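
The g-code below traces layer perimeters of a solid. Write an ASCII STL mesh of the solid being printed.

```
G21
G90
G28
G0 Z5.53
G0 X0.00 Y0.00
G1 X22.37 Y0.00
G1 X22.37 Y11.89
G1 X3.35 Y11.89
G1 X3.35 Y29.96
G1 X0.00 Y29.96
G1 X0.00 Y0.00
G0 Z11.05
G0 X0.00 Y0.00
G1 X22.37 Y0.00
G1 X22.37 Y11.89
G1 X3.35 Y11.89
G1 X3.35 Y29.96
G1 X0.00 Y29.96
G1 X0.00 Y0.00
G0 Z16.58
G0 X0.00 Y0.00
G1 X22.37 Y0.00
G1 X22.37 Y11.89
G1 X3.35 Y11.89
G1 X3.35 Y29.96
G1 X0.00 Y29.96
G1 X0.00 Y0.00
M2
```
solid part
  facet normal 0.0000 0.0000 -1.0000
    outer loop
      vertex 22.37 11.89 0.00
      vertex 22.37 0.00 0.00
      vertex 0.00 0.00 0.00
    endloop
  endfacet
  facet normal 0.0000 0.0000 -1.0000
    outer loop
      vertex 3.35 11.89 0.00
      vertex 22.37 11.89 0.00
      vertex 0.00 0.00 0.00
    endloop
  endfacet
  facet normal 0.0000 0.0000 -1.0000
    outer loop
      vertex 3.35 29.96 0.00
      vertex 3.35 11.89 0.00
      vertex 0.00 0.00 0.00
    endloop
  endfacet
  facet normal 0.0000 0.0000 -1.0000
    outer loop
      vertex 0.00 29.96 0.00
      vertex 3.35 29.96 0.00
      vertex 0.00 0.00 0.00
    endloop
  endfacet
  facet normal 0.0000 0.0000 1.0000
    outer loop
      vertex 0.00 0.00 16.58
      vertex 22.37 0.00 16.58
      vertex 22.37 11.89 16.58
    endloop
  endfacet
  facet normal 0.0000 0.0000 1.0000
    outer loop
      vertex 0.00 0.00 16.58
      vertex 22.37 11.89 16.58
      vertex 3.35 11.89 16.58
    endloop
  endfacet
  facet normal 0.0000 0.0000 1.0000
    outer loop
      vertex 0.00 0.00 16.58
      vertex 3.35 11.89 16.58
      vertex 3.35 29.96 16.58
    endloop
  endfacet
  facet normal 0.0000 0.0000 1.0000
    outer loop
      vertex 0.00 0.00 16.58
      vertex 3.35 29.96 16.58
      vertex 0.00 29.96 16.58
    endloop
  endfacet
  facet normal 0.0000 -1.0000 0.0000
    outer loop
      vertex 0.00 0.00 0.00
      vertex 22.37 0.00 0.00
      vertex 22.37 0.00 16.58
    endloop
  endfacet
  facet normal 0.0000 -1.0000 0.0000
    outer loop
      vertex 0.00 0.00 0.00
      vertex 22.37 0.00 16.58
      vertex 0.00 0.00 16.58
    endloop
  endfacet
  facet normal 1.0000 0.0000 0.0000
    outer loop
      vertex 22.37 0.00 0.00
      vertex 22.37 11.89 0.00
      vertex 22.37 11.89 16.58
    endloop
  endfacet
  facet normal 1.0000 0.0000 0.0000
    outer loop
      vertex 22.37 0.00 0.00
      vertex 22.37 11.89 16.58
      vertex 22.37 0.00 16.58
    endloop
  endfacet
  facet normal 0.0000 1.0000 0.0000
    outer loop
      vertex 22.37 11.89 0.00
      vertex 3.35 11.89 0.00
      vertex 3.35 11.89 16.58
    endloop
  endfacet
  facet normal 0.0000 1.0000 0.0000
    outer loop
      vertex 22.37 11.89 0.00
      vertex 3.35 11.89 16.58
      vertex 22.37 11.89 16.58
    endloop
  endfacet
  facet normal 1.0000 0.0000 0.0000
    outer loop
      vertex 3.35 11.89 0.00
      vertex 3.35 29.96 0.00
      vertex 3.35 29.96 16.58
    endloop
  endfacet
  facet normal 1.0000 0.0000 0.0000
    outer loop
      vertex 3.35 11.89 0.00
      vertex 3.35 29.96 16.58
      vertex 3.35 11.89 16.58
    endloop
  endfacet
  facet normal 0.0000 1.0000 0.0000
    outer loop
      vertex 3.35 29.96 0.00
      vertex 0.00 29.96 0.00
      vertex 0.00 29.96 16.58
    endloop
  endfacet
  facet normal 0.0000 1.0000 0.0000
    outer loop
      vertex 3.35 29.96 0.00
      vertex 0.00 29.96 16.58
      vertex 3.35 29.96 16.58
    endloop
  endfacet
  facet normal -1.0000 0.0000 0.0000
    outer loop
      vertex 0.00 29.96 0.00
      vertex 0.00 0.00 0.00
      vertex 0.00 0.00 16.58
    endloop
  endfacet
  facet normal -1.0000 0.0000 0.0000
    outer loop
      vertex 0.00 29.96 0.00
      vertex 0.00 0.00 16.58
      vertex 0.00 29.96 16.58
    endloop
  endfacet
endsolid part

The G0 Z moves step by Δz≈5.53 mm. Every layer's G1 loop is the same polygon, so the solid is a straight extrusion of it from z=0 to z≈16.6. Closing with flat bottom and top caps and triangulating gives 20 facets — an L-shaped prism: outer 22.4 × 30 mm, arm thicknesses ≈ 11.9 mm (horizontal) and 3.35 mm (vertical), extruded 16.6 mm in z.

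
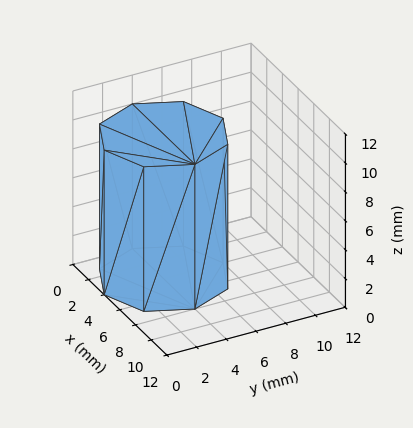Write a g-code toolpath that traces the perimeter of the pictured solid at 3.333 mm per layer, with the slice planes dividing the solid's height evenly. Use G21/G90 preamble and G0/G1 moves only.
Reading the render: the shape is a regular 8-sided prism (a cylinder approximated with 8 flat sides), circumscribed radius ≈ 4 mm, height ≈ 10 mm (dimensions read to the nearest mm from the axis ticks). For the g-code, the solid's height is divided into equal slices at the stated Δz and each level perimeter traced with G1 moves after a G0 lift.

; perimeter-only toolpath
G21 ; units = mm
G90 ; absolute positioning
G28 ; home
; layer 1
G0 Z3.333
G0 X8.000 Y4.000
G1 X6.828 Y6.828
G1 X4.000 Y8.000
G1 X1.172 Y6.828
G1 X0.000 Y4.000
G1 X1.172 Y1.172
G1 X4.000 Y0.000
G1 X6.828 Y1.172
G1 X8.000 Y4.000
; layer 2
G0 Z6.667
G0 X8.000 Y4.000
G1 X6.828 Y6.828
G1 X4.000 Y8.000
G1 X1.172 Y6.828
G1 X0.000 Y4.000
G1 X1.172 Y1.172
G1 X4.000 Y0.000
G1 X6.828 Y1.172
G1 X8.000 Y4.000
; layer 3
G0 Z10.000
G0 X8.000 Y4.000
G1 X6.828 Y6.828
G1 X4.000 Y8.000
G1 X1.172 Y6.828
G1 X0.000 Y4.000
G1 X1.172 Y1.172
G1 X4.000 Y0.000
G1 X6.828 Y1.172
G1 X8.000 Y4.000
M2 ; end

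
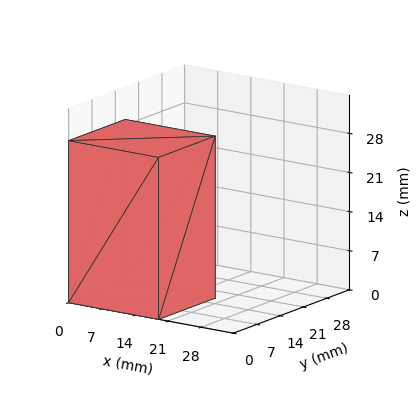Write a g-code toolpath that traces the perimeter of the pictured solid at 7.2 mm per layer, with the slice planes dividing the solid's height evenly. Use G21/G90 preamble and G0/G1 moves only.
Reading the render: the shape is a rectangular box, roughly 19 × 17 mm footprint and 29 mm tall (dimensions read to the nearest mm from the axis ticks). For the g-code, the solid's height is divided into equal slices at the stated Δz and each level perimeter traced with G1 moves after a G0 lift.

; perimeter-only toolpath
G21 ; units = mm
G90 ; absolute positioning
G28 ; home
; layer 1
G0 Z7.2
G0 X0.0 Y0.0
G1 X19.0 Y0.0
G1 X19.0 Y17.0
G1 X0.0 Y17.0
G1 X0.0 Y0.0
; layer 2
G0 Z14.5
G0 X0.0 Y0.0
G1 X19.0 Y0.0
G1 X19.0 Y17.0
G1 X0.0 Y17.0
G1 X0.0 Y0.0
; layer 3
G0 Z21.8
G0 X0.0 Y0.0
G1 X19.0 Y0.0
G1 X19.0 Y17.0
G1 X0.0 Y17.0
G1 X0.0 Y0.0
; layer 4
G0 Z29.0
G0 X0.0 Y0.0
G1 X19.0 Y0.0
G1 X19.0 Y17.0
G1 X0.0 Y17.0
G1 X0.0 Y0.0
M2 ; end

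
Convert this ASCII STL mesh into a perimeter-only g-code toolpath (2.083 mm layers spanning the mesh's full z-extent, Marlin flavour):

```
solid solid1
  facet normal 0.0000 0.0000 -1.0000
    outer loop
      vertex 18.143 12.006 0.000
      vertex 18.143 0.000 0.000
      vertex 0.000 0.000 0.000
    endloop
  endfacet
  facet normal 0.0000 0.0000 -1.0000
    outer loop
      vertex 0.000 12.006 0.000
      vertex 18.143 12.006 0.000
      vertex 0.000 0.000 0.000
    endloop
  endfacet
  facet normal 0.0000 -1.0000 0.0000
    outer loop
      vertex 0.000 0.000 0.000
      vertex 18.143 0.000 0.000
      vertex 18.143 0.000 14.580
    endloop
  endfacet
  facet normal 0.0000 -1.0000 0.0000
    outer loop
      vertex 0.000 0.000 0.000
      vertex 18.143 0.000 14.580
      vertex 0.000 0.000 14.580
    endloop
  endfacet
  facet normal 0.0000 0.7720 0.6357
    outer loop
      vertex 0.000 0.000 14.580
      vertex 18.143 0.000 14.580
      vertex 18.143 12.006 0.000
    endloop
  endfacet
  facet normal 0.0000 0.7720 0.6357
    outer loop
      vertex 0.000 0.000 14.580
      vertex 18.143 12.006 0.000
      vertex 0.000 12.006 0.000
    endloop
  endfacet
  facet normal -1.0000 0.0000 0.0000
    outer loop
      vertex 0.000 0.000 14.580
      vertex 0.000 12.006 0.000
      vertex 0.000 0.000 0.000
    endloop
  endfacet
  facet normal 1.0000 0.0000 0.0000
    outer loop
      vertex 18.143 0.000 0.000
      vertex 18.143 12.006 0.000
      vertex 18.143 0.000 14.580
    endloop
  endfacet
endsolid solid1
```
; perimeter-only toolpath
G21 ; units = mm
G90 ; absolute positioning
G28 ; home
; layer 1
G0 Z2.083
G0 X0.000 Y0.000
G1 X18.143 Y0.000
G1 X18.143 Y10.291
G1 X0.000 Y10.291
G1 X0.000 Y0.000
; layer 2
G0 Z4.166
G0 X0.000 Y0.000
G1 X18.143 Y0.000
G1 X18.143 Y8.576
G1 X0.000 Y8.576
G1 X0.000 Y0.000
; layer 3
G0 Z6.249
G0 X0.000 Y0.000
G1 X18.143 Y0.000
G1 X18.143 Y6.861
G1 X0.000 Y6.861
G1 X0.000 Y0.000
; layer 4
G0 Z8.331
G0 X0.000 Y0.000
G1 X18.143 Y0.000
G1 X18.143 Y5.145
G1 X0.000 Y5.145
G1 X0.000 Y0.000
; layer 5
G0 Z10.414
G0 X0.000 Y0.000
G1 X18.143 Y0.000
G1 X18.143 Y3.430
G1 X0.000 Y3.430
G1 X0.000 Y0.000
; layer 6
G0 Z12.497
G0 X0.000 Y0.000
G1 X18.143 Y0.000
G1 X18.143 Y1.715
G1 X0.000 Y1.715
G1 X0.000 Y0.000
M2 ; end

The solid is a wedge (ramp): 18.1 × 12 mm base, rising to 14.6 mm along the y=0 edge and sloping linearly to z=0 at y=12. Slicing at Δz = 2.083 mm — 7 equal slices spanning the solid's height, so layer i sits at z = i·h/7 — gives 6 non-empty perimeters. Each is a 4-segment closed polygon; G0 lifts to the layer z and rapids to the start vertex, then G1 traces the edges. The cross-section shrinks linearly with z (the slice at the apex is degenerate and omitted).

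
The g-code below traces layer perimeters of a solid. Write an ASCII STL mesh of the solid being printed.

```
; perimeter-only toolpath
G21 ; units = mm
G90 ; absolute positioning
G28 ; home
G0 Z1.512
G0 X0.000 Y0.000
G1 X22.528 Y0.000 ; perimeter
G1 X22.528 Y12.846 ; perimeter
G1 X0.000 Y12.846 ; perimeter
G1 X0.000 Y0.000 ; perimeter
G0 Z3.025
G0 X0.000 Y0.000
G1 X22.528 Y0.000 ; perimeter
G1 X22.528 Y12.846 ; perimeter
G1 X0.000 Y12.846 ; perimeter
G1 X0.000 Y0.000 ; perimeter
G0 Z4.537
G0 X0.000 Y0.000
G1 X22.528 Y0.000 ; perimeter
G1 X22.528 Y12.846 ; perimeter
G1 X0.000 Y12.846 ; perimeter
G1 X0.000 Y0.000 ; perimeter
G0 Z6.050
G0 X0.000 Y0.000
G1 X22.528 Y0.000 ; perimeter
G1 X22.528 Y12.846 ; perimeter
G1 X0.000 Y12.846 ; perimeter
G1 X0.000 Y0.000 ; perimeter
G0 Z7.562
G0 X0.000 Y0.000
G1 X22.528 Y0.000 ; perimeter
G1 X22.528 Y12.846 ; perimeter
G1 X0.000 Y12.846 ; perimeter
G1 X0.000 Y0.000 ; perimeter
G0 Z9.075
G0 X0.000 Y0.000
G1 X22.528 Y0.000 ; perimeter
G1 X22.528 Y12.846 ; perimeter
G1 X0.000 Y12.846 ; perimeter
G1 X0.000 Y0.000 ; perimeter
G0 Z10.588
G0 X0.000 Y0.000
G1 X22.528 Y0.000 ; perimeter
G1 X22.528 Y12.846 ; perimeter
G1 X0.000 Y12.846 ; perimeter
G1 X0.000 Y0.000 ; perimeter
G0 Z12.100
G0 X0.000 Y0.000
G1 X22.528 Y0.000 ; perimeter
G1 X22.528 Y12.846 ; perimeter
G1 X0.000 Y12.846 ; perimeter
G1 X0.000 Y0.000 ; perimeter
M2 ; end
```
solid part
  facet normal 0.0000 0.0000 -1.0000
    outer loop
      vertex 22.528 12.846 0.000
      vertex 22.528 0.000 0.000
      vertex 0.000 0.000 0.000
    endloop
  endfacet
  facet normal 0.0000 0.0000 -1.0000
    outer loop
      vertex 0.000 12.846 0.000
      vertex 22.528 12.846 0.000
      vertex 0.000 0.000 0.000
    endloop
  endfacet
  facet normal 0.0000 0.0000 1.0000
    outer loop
      vertex 0.000 0.000 12.100
      vertex 22.528 0.000 12.100
      vertex 22.528 12.846 12.100
    endloop
  endfacet
  facet normal 0.0000 0.0000 1.0000
    outer loop
      vertex 0.000 0.000 12.100
      vertex 22.528 12.846 12.100
      vertex 0.000 12.846 12.100
    endloop
  endfacet
  facet normal 0.0000 -1.0000 0.0000
    outer loop
      vertex 0.000 0.000 0.000
      vertex 22.528 0.000 0.000
      vertex 22.528 0.000 12.100
    endloop
  endfacet
  facet normal 0.0000 -1.0000 0.0000
    outer loop
      vertex 0.000 0.000 0.000
      vertex 22.528 0.000 12.100
      vertex 0.000 0.000 12.100
    endloop
  endfacet
  facet normal 0.0000 1.0000 0.0000
    outer loop
      vertex 22.528 12.846 12.100
      vertex 22.528 12.846 0.000
      vertex 0.000 12.846 0.000
    endloop
  endfacet
  facet normal 0.0000 1.0000 0.0000
    outer loop
      vertex 0.000 12.846 12.100
      vertex 22.528 12.846 12.100
      vertex 0.000 12.846 0.000
    endloop
  endfacet
  facet normal -1.0000 0.0000 0.0000
    outer loop
      vertex 0.000 12.846 12.100
      vertex 0.000 12.846 0.000
      vertex 0.000 0.000 0.000
    endloop
  endfacet
  facet normal -1.0000 0.0000 0.0000
    outer loop
      vertex 0.000 0.000 12.100
      vertex 0.000 12.846 12.100
      vertex 0.000 0.000 0.000
    endloop
  endfacet
  facet normal 1.0000 0.0000 0.0000
    outer loop
      vertex 22.528 0.000 0.000
      vertex 22.528 12.846 0.000
      vertex 22.528 12.846 12.100
    endloop
  endfacet
  facet normal 1.0000 0.0000 0.0000
    outer loop
      vertex 22.528 0.000 0.000
      vertex 22.528 12.846 12.100
      vertex 22.528 0.000 12.100
    endloop
  endfacet
endsolid part

The G0 Z moves step by Δz≈1.512 mm. Every layer's G1 loop is the same polygon, so the solid is a straight extrusion of it from z=0 to z≈12.1. Closing with flat bottom and top caps and triangulating gives 12 facets — a rectangular box, roughly 22.5 × 12.8 mm footprint and 12.1 mm tall.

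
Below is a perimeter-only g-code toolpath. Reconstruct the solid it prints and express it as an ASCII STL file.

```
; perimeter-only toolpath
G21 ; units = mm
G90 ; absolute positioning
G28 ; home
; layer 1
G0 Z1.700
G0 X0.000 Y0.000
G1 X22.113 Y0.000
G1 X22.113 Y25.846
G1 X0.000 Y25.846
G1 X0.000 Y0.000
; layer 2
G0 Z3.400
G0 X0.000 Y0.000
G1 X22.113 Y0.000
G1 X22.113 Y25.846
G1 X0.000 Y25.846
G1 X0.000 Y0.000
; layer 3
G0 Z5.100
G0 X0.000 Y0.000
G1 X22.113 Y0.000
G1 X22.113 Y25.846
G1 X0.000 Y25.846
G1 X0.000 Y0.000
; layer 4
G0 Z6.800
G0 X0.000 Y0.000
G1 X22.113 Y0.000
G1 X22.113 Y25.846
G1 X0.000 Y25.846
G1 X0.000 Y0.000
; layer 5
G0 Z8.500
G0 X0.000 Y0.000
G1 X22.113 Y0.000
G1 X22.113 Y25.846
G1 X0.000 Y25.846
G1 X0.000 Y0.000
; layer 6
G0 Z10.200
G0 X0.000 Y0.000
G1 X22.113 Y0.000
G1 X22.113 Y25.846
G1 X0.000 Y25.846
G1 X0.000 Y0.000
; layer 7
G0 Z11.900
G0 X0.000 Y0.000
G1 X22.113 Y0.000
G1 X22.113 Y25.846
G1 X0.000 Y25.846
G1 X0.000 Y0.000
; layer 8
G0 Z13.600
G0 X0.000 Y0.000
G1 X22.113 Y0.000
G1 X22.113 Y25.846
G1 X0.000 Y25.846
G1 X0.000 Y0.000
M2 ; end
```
solid part
  facet normal 0.0000 0.0000 -1.0000
    outer loop
      vertex 22.113 25.846 0.000
      vertex 22.113 0.000 0.000
      vertex 0.000 0.000 0.000
    endloop
  endfacet
  facet normal 0.0000 0.0000 -1.0000
    outer loop
      vertex 0.000 25.846 0.000
      vertex 22.113 25.846 0.000
      vertex 0.000 0.000 0.000
    endloop
  endfacet
  facet normal 0.0000 0.0000 1.0000
    outer loop
      vertex 0.000 0.000 13.600
      vertex 22.113 0.000 13.600
      vertex 22.113 25.846 13.600
    endloop
  endfacet
  facet normal 0.0000 0.0000 1.0000
    outer loop
      vertex 0.000 0.000 13.600
      vertex 22.113 25.846 13.600
      vertex 0.000 25.846 13.600
    endloop
  endfacet
  facet normal 0.0000 -1.0000 0.0000
    outer loop
      vertex 0.000 0.000 0.000
      vertex 22.113 0.000 0.000
      vertex 22.113 0.000 13.600
    endloop
  endfacet
  facet normal 0.0000 -1.0000 0.0000
    outer loop
      vertex 0.000 0.000 0.000
      vertex 22.113 0.000 13.600
      vertex 0.000 0.000 13.600
    endloop
  endfacet
  facet normal 0.0000 1.0000 0.0000
    outer loop
      vertex 22.113 25.846 13.600
      vertex 22.113 25.846 0.000
      vertex 0.000 25.846 0.000
    endloop
  endfacet
  facet normal 0.0000 1.0000 0.0000
    outer loop
      vertex 0.000 25.846 13.600
      vertex 22.113 25.846 13.600
      vertex 0.000 25.846 0.000
    endloop
  endfacet
  facet normal -1.0000 0.0000 0.0000
    outer loop
      vertex 0.000 25.846 13.600
      vertex 0.000 25.846 0.000
      vertex 0.000 0.000 0.000
    endloop
  endfacet
  facet normal -1.0000 0.0000 0.0000
    outer loop
      vertex 0.000 0.000 13.600
      vertex 0.000 25.846 13.600
      vertex 0.000 0.000 0.000
    endloop
  endfacet
  facet normal 1.0000 0.0000 0.0000
    outer loop
      vertex 22.113 0.000 0.000
      vertex 22.113 25.846 0.000
      vertex 22.113 25.846 13.600
    endloop
  endfacet
  facet normal 1.0000 0.0000 0.0000
    outer loop
      vertex 22.113 0.000 0.000
      vertex 22.113 25.846 13.600
      vertex 22.113 0.000 13.600
    endloop
  endfacet
endsolid part

The G0 Z moves step by Δz≈1.700 mm. Every layer's G1 loop is the same polygon, so the solid is a straight extrusion of it from z=0 to z≈13.6. Closing with flat bottom and top caps and triangulating gives 12 facets — a rectangular box, roughly 22.1 × 25.8 mm footprint and 13.6 mm tall.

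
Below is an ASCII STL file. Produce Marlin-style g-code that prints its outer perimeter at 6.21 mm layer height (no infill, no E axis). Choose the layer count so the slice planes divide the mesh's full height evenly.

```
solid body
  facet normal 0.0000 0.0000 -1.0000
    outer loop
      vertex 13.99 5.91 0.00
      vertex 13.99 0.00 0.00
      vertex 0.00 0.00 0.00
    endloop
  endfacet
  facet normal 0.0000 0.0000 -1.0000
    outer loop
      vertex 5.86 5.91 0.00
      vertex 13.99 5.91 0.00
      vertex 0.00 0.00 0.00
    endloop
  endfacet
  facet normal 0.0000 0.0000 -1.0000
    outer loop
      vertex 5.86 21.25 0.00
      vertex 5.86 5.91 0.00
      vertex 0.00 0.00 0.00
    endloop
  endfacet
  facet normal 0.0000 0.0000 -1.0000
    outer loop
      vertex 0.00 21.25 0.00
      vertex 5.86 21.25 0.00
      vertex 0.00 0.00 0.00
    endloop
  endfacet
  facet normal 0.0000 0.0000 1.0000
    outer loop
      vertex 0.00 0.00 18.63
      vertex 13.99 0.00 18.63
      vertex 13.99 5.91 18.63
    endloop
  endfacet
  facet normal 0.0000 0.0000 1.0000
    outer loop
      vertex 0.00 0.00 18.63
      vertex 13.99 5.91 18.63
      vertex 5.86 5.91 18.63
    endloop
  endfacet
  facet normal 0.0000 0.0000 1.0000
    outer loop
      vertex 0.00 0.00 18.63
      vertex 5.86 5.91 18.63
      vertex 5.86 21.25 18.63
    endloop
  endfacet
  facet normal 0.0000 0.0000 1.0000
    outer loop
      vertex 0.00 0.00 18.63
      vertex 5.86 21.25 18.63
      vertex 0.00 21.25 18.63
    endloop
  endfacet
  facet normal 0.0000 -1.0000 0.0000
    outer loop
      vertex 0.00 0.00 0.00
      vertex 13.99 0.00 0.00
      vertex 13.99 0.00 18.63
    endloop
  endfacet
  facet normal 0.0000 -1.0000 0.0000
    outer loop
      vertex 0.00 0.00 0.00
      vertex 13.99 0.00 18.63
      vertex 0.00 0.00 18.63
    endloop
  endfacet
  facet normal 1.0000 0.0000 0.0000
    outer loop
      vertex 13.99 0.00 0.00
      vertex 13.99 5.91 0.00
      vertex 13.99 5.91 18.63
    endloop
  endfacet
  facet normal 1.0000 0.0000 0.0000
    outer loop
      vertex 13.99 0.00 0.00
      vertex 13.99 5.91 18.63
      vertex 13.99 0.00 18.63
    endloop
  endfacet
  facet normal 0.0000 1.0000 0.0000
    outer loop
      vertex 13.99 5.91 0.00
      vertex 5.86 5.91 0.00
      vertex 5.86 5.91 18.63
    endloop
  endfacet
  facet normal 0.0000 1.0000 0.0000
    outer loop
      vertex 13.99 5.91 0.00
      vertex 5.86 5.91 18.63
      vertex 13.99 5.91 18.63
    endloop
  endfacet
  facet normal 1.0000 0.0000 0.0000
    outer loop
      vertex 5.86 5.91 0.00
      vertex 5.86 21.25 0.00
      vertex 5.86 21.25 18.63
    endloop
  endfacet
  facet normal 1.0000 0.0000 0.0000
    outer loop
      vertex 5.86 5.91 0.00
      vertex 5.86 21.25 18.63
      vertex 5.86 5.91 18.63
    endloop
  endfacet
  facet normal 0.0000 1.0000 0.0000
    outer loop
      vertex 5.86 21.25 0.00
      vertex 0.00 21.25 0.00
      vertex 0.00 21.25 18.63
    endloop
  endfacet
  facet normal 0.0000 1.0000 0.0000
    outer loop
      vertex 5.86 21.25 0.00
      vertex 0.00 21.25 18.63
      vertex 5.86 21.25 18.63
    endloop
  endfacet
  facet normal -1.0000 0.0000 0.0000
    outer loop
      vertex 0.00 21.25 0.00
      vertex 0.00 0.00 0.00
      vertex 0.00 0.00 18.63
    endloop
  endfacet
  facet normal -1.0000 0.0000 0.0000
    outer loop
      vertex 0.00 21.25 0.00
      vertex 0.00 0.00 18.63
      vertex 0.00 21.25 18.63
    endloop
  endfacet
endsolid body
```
; perimeter-only toolpath
G21 ; units = mm
G90 ; absolute positioning
G28 ; home
; layer 1
G0 Z6.21
G0 X0.00 Y0.00
G1 X13.99 Y0.00
G1 X13.99 Y5.91
G1 X5.86 Y5.91
G1 X5.86 Y21.25
G1 X0.00 Y21.25
G1 X0.00 Y0.00
; layer 2
G0 Z12.42
G0 X0.00 Y0.00
G1 X13.99 Y0.00
G1 X13.99 Y5.91
G1 X5.86 Y5.91
G1 X5.86 Y21.25
G1 X0.00 Y21.25
G1 X0.00 Y0.00
; layer 3
G0 Z18.63
G0 X0.00 Y0.00
G1 X13.99 Y0.00
G1 X13.99 Y5.91
G1 X5.86 Y5.91
G1 X5.86 Y21.25
G1 X0.00 Y21.25
G1 X0.00 Y0.00
M2 ; end

The solid is an L-shaped prism: outer 14 × 21.2 mm, arm thicknesses ≈ 5.91 mm (horizontal) and 5.86 mm (vertical), extruded 18.6 mm in z. Slicing at Δz = 6.21 mm — 3 equal slices spanning the solid's height, so layer i sits at z = i·h/3 — gives 3 non-empty perimeters. Each is a 6-segment closed polygon; G0 lifts to the layer z and rapids to the start vertex, then G1 traces the edges.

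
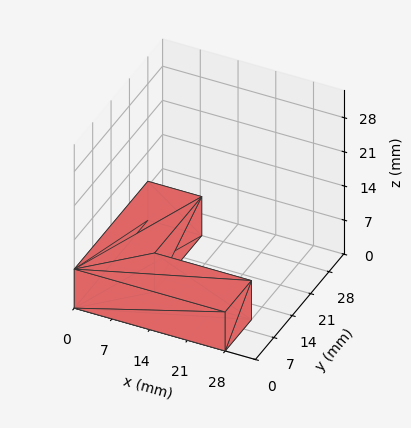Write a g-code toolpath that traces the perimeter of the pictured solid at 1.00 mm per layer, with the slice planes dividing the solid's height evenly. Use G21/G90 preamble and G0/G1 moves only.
Reading the render: the shape is an L-shaped prism: outer 28 × 28 mm, arm thicknesses ≈ 10 mm (horizontal) and 10 mm (vertical), extruded 8 mm in z (dimensions read to the nearest mm from the axis ticks). For the g-code, the solid's height is divided into equal slices at the stated Δz and each level perimeter traced with G1 moves after a G0 lift.

; perimeter-only toolpath
G21 ; units = mm
G90 ; absolute positioning
G28 ; home
; layer 1
G0 Z1.00
G0 X0.00 Y0.00
G1 X28.00 Y0.00
G1 X28.00 Y10.00
G1 X10.00 Y10.00
G1 X10.00 Y28.00
G1 X0.00 Y28.00
G1 X0.00 Y0.00
; layer 2
G0 Z2.00
G0 X0.00 Y0.00
G1 X28.00 Y0.00
G1 X28.00 Y10.00
G1 X10.00 Y10.00
G1 X10.00 Y28.00
G1 X0.00 Y28.00
G1 X0.00 Y0.00
; layer 3
G0 Z3.00
G0 X0.00 Y0.00
G1 X28.00 Y0.00
G1 X28.00 Y10.00
G1 X10.00 Y10.00
G1 X10.00 Y28.00
G1 X0.00 Y28.00
G1 X0.00 Y0.00
; layer 4
G0 Z4.00
G0 X0.00 Y0.00
G1 X28.00 Y0.00
G1 X28.00 Y10.00
G1 X10.00 Y10.00
G1 X10.00 Y28.00
G1 X0.00 Y28.00
G1 X0.00 Y0.00
; layer 5
G0 Z5.00
G0 X0.00 Y0.00
G1 X28.00 Y0.00
G1 X28.00 Y10.00
G1 X10.00 Y10.00
G1 X10.00 Y28.00
G1 X0.00 Y28.00
G1 X0.00 Y0.00
; layer 6
G0 Z6.00
G0 X0.00 Y0.00
G1 X28.00 Y0.00
G1 X28.00 Y10.00
G1 X10.00 Y10.00
G1 X10.00 Y28.00
G1 X0.00 Y28.00
G1 X0.00 Y0.00
; layer 7
G0 Z7.00
G0 X0.00 Y0.00
G1 X28.00 Y0.00
G1 X28.00 Y10.00
G1 X10.00 Y10.00
G1 X10.00 Y28.00
G1 X0.00 Y28.00
G1 X0.00 Y0.00
; layer 8
G0 Z8.00
G0 X0.00 Y0.00
G1 X28.00 Y0.00
G1 X28.00 Y10.00
G1 X10.00 Y10.00
G1 X10.00 Y28.00
G1 X0.00 Y28.00
G1 X0.00 Y0.00
M2 ; end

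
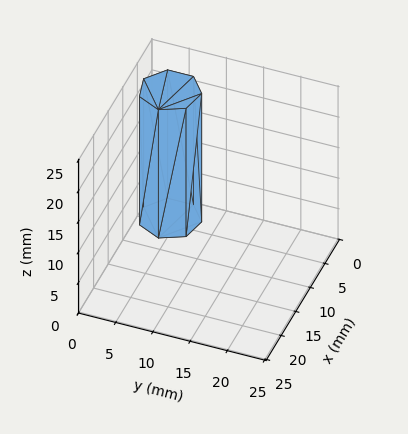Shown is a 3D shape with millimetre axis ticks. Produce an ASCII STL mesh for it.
Reading the render: the shape is a regular 7-sided prism (a cylinder approximated with 7 flat sides), circumscribed radius ≈ 4 mm, height ≈ 21 mm (dimensions read to the nearest mm from the axis ticks). For the STL, each face is triangulated and given an outward normal.

solid part
  facet normal 0.0000 0.0000 -1.0000
    outer loop
      vertex 3.11 7.90 0.00
      vertex 6.49 7.13 0.00
      vertex 8.00 4.00 0.00
    endloop
  endfacet
  facet normal 0.0000 0.0000 -1.0000
    outer loop
      vertex 0.40 5.74 0.00
      vertex 3.11 7.90 0.00
      vertex 8.00 4.00 0.00
    endloop
  endfacet
  facet normal 0.0000 0.0000 -1.0000
    outer loop
      vertex 0.40 2.26 0.00
      vertex 0.40 5.74 0.00
      vertex 8.00 4.00 0.00
    endloop
  endfacet
  facet normal 0.0000 0.0000 -1.0000
    outer loop
      vertex 3.11 0.10 0.00
      vertex 0.40 2.26 0.00
      vertex 8.00 4.00 0.00
    endloop
  endfacet
  facet normal 0.0000 0.0000 -1.0000
    outer loop
      vertex 6.49 0.87 0.00
      vertex 3.11 0.10 0.00
      vertex 8.00 4.00 0.00
    endloop
  endfacet
  facet normal 0.0000 0.0000 1.0000
    outer loop
      vertex 8.00 4.00 21.00
      vertex 6.49 7.13 21.00
      vertex 3.11 7.90 21.00
    endloop
  endfacet
  facet normal 0.0000 0.0000 1.0000
    outer loop
      vertex 8.00 4.00 21.00
      vertex 3.11 7.90 21.00
      vertex 0.40 5.74 21.00
    endloop
  endfacet
  facet normal 0.0000 0.0000 1.0000
    outer loop
      vertex 8.00 4.00 21.00
      vertex 0.40 5.74 21.00
      vertex 0.40 2.26 21.00
    endloop
  endfacet
  facet normal 0.0000 0.0000 1.0000
    outer loop
      vertex 8.00 4.00 21.00
      vertex 0.40 2.26 21.00
      vertex 3.11 0.10 21.00
    endloop
  endfacet
  facet normal 0.0000 0.0000 1.0000
    outer loop
      vertex 8.00 4.00 21.00
      vertex 3.11 0.10 21.00
      vertex 6.49 0.87 21.00
    endloop
  endfacet
  facet normal 0.9007 0.4345 0.0000
    outer loop
      vertex 8.00 4.00 0.00
      vertex 6.49 7.13 0.00
      vertex 6.49 7.13 21.00
    endloop
  endfacet
  facet normal 0.9007 0.4345 0.0000
    outer loop
      vertex 8.00 4.00 0.00
      vertex 6.49 7.13 21.00
      vertex 8.00 4.00 21.00
    endloop
  endfacet
  facet normal 0.2221 0.9750 0.0000
    outer loop
      vertex 6.49 7.13 0.00
      vertex 3.11 7.90 0.00
      vertex 3.11 7.90 21.00
    endloop
  endfacet
  facet normal 0.2221 0.9750 0.0000
    outer loop
      vertex 6.49 7.13 0.00
      vertex 3.11 7.90 21.00
      vertex 6.49 7.13 21.00
    endloop
  endfacet
  facet normal -0.6233 0.7820 0.0000
    outer loop
      vertex 3.11 7.90 0.00
      vertex 0.40 5.74 0.00
      vertex 0.40 5.74 21.00
    endloop
  endfacet
  facet normal -0.6233 0.7820 0.0000
    outer loop
      vertex 3.11 7.90 0.00
      vertex 0.40 5.74 21.00
      vertex 3.11 7.90 21.00
    endloop
  endfacet
  facet normal -1.0000 0.0000 0.0000
    outer loop
      vertex 0.40 5.74 0.00
      vertex 0.40 2.26 0.00
      vertex 0.40 2.26 21.00
    endloop
  endfacet
  facet normal -1.0000 0.0000 0.0000
    outer loop
      vertex 0.40 5.74 0.00
      vertex 0.40 2.26 21.00
      vertex 0.40 5.74 21.00
    endloop
  endfacet
  facet normal -0.6233 -0.7820 0.0000
    outer loop
      vertex 0.40 2.26 0.00
      vertex 3.11 0.10 0.00
      vertex 3.11 0.10 21.00
    endloop
  endfacet
  facet normal -0.6233 -0.7820 0.0000
    outer loop
      vertex 0.40 2.26 0.00
      vertex 3.11 0.10 21.00
      vertex 0.40 2.26 21.00
    endloop
  endfacet
  facet normal 0.2221 -0.9750 0.0000
    outer loop
      vertex 3.11 0.10 0.00
      vertex 6.49 0.87 0.00
      vertex 6.49 0.87 21.00
    endloop
  endfacet
  facet normal 0.2221 -0.9750 0.0000
    outer loop
      vertex 3.11 0.10 0.00
      vertex 6.49 0.87 21.00
      vertex 3.11 0.10 21.00
    endloop
  endfacet
  facet normal 0.9007 -0.4345 0.0000
    outer loop
      vertex 6.49 0.87 0.00
      vertex 8.00 4.00 0.00
      vertex 8.00 4.00 21.00
    endloop
  endfacet
  facet normal 0.9007 -0.4345 0.0000
    outer loop
      vertex 6.49 0.87 0.00
      vertex 8.00 4.00 21.00
      vertex 6.49 0.87 21.00
    endloop
  endfacet
endsolid part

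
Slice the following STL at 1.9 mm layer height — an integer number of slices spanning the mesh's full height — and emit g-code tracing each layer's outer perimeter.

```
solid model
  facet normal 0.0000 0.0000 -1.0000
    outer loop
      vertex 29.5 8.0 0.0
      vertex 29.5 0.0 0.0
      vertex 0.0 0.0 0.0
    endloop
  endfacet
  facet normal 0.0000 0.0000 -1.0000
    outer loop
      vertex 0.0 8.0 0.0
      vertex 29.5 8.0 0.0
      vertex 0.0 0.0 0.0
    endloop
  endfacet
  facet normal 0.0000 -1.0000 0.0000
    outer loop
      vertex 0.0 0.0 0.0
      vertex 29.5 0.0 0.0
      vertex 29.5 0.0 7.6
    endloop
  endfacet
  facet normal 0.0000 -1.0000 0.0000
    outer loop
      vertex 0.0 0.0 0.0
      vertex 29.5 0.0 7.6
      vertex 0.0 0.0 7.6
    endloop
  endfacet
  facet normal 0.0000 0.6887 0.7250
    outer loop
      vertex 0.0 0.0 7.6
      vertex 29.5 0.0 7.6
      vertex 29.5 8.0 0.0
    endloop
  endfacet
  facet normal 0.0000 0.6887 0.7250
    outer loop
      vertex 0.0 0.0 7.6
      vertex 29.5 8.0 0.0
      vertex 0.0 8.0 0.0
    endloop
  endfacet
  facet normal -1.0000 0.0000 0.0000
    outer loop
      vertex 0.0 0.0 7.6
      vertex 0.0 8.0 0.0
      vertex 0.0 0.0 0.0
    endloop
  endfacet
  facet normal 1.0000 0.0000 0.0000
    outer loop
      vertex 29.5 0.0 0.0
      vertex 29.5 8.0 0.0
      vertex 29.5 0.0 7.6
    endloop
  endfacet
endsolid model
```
; perimeter-only toolpath
G21 ; units = mm
G90 ; absolute positioning
G28 ; home
; layer 1
G0 Z1.9
G0 X0.0 Y0.0
G1 X29.5 Y0.0
G1 X29.5 Y6.0
G1 X0.0 Y6.0
G1 X0.0 Y0.0
; layer 2
G0 Z3.8
G0 X0.0 Y0.0
G1 X29.5 Y0.0
G1 X29.5 Y4.0
G1 X0.0 Y4.0
G1 X0.0 Y0.0
; layer 3
G0 Z5.7
G0 X0.0 Y0.0
G1 X29.5 Y0.0
G1 X29.5 Y2.0
G1 X0.0 Y2.0
G1 X0.0 Y0.0
M2 ; end

The solid is a wedge (ramp): 29.5 × 8 mm base, rising to 7.6 mm along the y=0 edge and sloping linearly to z=0 at y=8. Slicing at Δz = 1.9 mm — 4 equal slices spanning the solid's height, so layer i sits at z = i·h/4 — gives 3 non-empty perimeters. Each is a 4-segment closed polygon; G0 lifts to the layer z and rapids to the start vertex, then G1 traces the edges. The cross-section shrinks linearly with z (the slice at the apex is degenerate and omitted).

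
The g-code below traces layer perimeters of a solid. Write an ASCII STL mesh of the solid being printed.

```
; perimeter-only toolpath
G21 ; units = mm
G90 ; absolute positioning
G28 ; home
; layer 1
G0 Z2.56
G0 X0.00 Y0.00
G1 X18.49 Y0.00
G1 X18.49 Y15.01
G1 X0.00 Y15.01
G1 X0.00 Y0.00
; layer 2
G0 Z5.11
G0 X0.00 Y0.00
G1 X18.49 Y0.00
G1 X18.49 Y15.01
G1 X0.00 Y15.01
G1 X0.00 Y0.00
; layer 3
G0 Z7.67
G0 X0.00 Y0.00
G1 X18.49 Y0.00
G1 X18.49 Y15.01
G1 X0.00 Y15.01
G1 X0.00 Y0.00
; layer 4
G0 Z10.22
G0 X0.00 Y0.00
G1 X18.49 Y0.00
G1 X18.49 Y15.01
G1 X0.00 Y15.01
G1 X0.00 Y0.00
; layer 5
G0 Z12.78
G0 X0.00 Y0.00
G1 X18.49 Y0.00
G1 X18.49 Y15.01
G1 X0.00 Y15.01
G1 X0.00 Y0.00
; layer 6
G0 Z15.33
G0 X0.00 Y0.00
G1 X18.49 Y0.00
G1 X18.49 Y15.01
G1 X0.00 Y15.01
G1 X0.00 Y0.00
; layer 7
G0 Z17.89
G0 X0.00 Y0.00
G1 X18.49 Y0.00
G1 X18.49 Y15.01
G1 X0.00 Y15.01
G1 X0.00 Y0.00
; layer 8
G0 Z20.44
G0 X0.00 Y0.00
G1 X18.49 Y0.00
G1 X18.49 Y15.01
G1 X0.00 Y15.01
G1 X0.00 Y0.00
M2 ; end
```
solid part
  facet normal 0.0000 0.0000 -1.0000
    outer loop
      vertex 18.49 15.01 0.00
      vertex 18.49 0.00 0.00
      vertex 0.00 0.00 0.00
    endloop
  endfacet
  facet normal 0.0000 0.0000 -1.0000
    outer loop
      vertex 0.00 15.01 0.00
      vertex 18.49 15.01 0.00
      vertex 0.00 0.00 0.00
    endloop
  endfacet
  facet normal 0.0000 0.0000 1.0000
    outer loop
      vertex 0.00 0.00 20.44
      vertex 18.49 0.00 20.44
      vertex 18.49 15.01 20.44
    endloop
  endfacet
  facet normal 0.0000 0.0000 1.0000
    outer loop
      vertex 0.00 0.00 20.44
      vertex 18.49 15.01 20.44
      vertex 0.00 15.01 20.44
    endloop
  endfacet
  facet normal 0.0000 -1.0000 0.0000
    outer loop
      vertex 0.00 0.00 0.00
      vertex 18.49 0.00 0.00
      vertex 18.49 0.00 20.44
    endloop
  endfacet
  facet normal 0.0000 -1.0000 0.0000
    outer loop
      vertex 0.00 0.00 0.00
      vertex 18.49 0.00 20.44
      vertex 0.00 0.00 20.44
    endloop
  endfacet
  facet normal 0.0000 1.0000 0.0000
    outer loop
      vertex 18.49 15.01 20.44
      vertex 18.49 15.01 0.00
      vertex 0.00 15.01 0.00
    endloop
  endfacet
  facet normal 0.0000 1.0000 0.0000
    outer loop
      vertex 0.00 15.01 20.44
      vertex 18.49 15.01 20.44
      vertex 0.00 15.01 0.00
    endloop
  endfacet
  facet normal -1.0000 0.0000 0.0000
    outer loop
      vertex 0.00 15.01 20.44
      vertex 0.00 15.01 0.00
      vertex 0.00 0.00 0.00
    endloop
  endfacet
  facet normal -1.0000 0.0000 0.0000
    outer loop
      vertex 0.00 0.00 20.44
      vertex 0.00 15.01 20.44
      vertex 0.00 0.00 0.00
    endloop
  endfacet
  facet normal 1.0000 0.0000 0.0000
    outer loop
      vertex 18.49 0.00 0.00
      vertex 18.49 15.01 0.00
      vertex 18.49 15.01 20.44
    endloop
  endfacet
  facet normal 1.0000 0.0000 0.0000
    outer loop
      vertex 18.49 0.00 0.00
      vertex 18.49 15.01 20.44
      vertex 18.49 0.00 20.44
    endloop
  endfacet
endsolid part

The G0 Z moves step by Δz≈2.56 mm. Every layer's G1 loop is the same polygon, so the solid is a straight extrusion of it from z=0 to z≈20.4. Closing with flat bottom and top caps and triangulating gives 12 facets — a rectangular box, roughly 18.5 × 15 mm footprint and 20.4 mm tall.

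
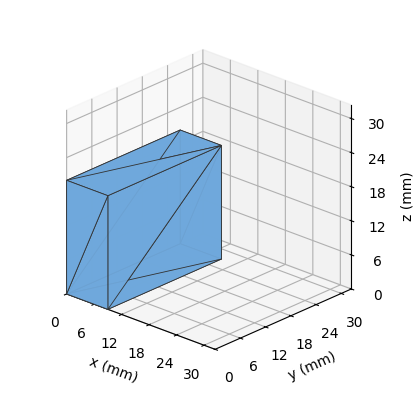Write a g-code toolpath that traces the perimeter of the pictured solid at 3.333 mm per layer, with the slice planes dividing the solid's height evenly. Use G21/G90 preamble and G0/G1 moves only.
Reading the render: the shape is a rectangular box, roughly 9 × 27 mm footprint and 20 mm tall (dimensions read to the nearest mm from the axis ticks). For the g-code, the solid's height is divided into equal slices at the stated Δz and each level perimeter traced with G1 moves after a G0 lift.

; perimeter-only toolpath
G21 ; units = mm
G90 ; absolute positioning
G28 ; home
; layer 1
G0 Z3.333
G0 X0.000 Y0.000
G1 X9.000 Y0.000
G1 X9.000 Y27.000
G1 X0.000 Y27.000
G1 X0.000 Y0.000
; layer 2
G0 Z6.667
G0 X0.000 Y0.000
G1 X9.000 Y0.000
G1 X9.000 Y27.000
G1 X0.000 Y27.000
G1 X0.000 Y0.000
; layer 3
G0 Z10.000
G0 X0.000 Y0.000
G1 X9.000 Y0.000
G1 X9.000 Y27.000
G1 X0.000 Y27.000
G1 X0.000 Y0.000
; layer 4
G0 Z13.333
G0 X0.000 Y0.000
G1 X9.000 Y0.000
G1 X9.000 Y27.000
G1 X0.000 Y27.000
G1 X0.000 Y0.000
; layer 5
G0 Z16.667
G0 X0.000 Y0.000
G1 X9.000 Y0.000
G1 X9.000 Y27.000
G1 X0.000 Y27.000
G1 X0.000 Y0.000
; layer 6
G0 Z20.000
G0 X0.000 Y0.000
G1 X9.000 Y0.000
G1 X9.000 Y27.000
G1 X0.000 Y27.000
G1 X0.000 Y0.000
M2 ; end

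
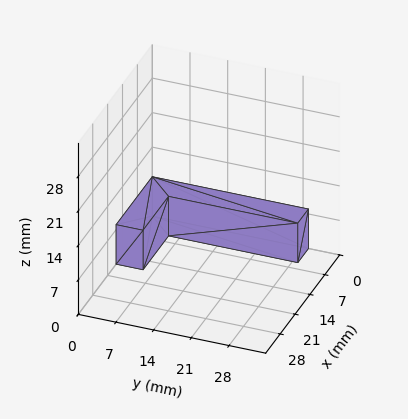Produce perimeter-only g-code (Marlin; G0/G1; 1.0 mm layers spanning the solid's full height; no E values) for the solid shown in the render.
Reading the render: the shape is an L-shaped prism: outer 17 × 29 mm, arm thicknesses ≈ 5 mm (horizontal) and 5 mm (vertical), extruded 8 mm in z (dimensions read to the nearest mm from the axis ticks). For the g-code, the solid's height is divided into equal slices at the stated Δz and each level perimeter traced with G1 moves after a G0 lift.

; perimeter-only toolpath
G21 ; units = mm
G90 ; absolute positioning
G28 ; home
; layer 1
G0 Z1.0
G0 X0.0 Y0.0
G1 X17.0 Y0.0
G1 X17.0 Y5.0
G1 X5.0 Y5.0
G1 X5.0 Y29.0
G1 X0.0 Y29.0
G1 X0.0 Y0.0
; layer 2
G0 Z2.0
G0 X0.0 Y0.0
G1 X17.0 Y0.0
G1 X17.0 Y5.0
G1 X5.0 Y5.0
G1 X5.0 Y29.0
G1 X0.0 Y29.0
G1 X0.0 Y0.0
; layer 3
G0 Z3.0
G0 X0.0 Y0.0
G1 X17.0 Y0.0
G1 X17.0 Y5.0
G1 X5.0 Y5.0
G1 X5.0 Y29.0
G1 X0.0 Y29.0
G1 X0.0 Y0.0
; layer 4
G0 Z4.0
G0 X0.0 Y0.0
G1 X17.0 Y0.0
G1 X17.0 Y5.0
G1 X5.0 Y5.0
G1 X5.0 Y29.0
G1 X0.0 Y29.0
G1 X0.0 Y0.0
; layer 5
G0 Z5.0
G0 X0.0 Y0.0
G1 X17.0 Y0.0
G1 X17.0 Y5.0
G1 X5.0 Y5.0
G1 X5.0 Y29.0
G1 X0.0 Y29.0
G1 X0.0 Y0.0
; layer 6
G0 Z6.0
G0 X0.0 Y0.0
G1 X17.0 Y0.0
G1 X17.0 Y5.0
G1 X5.0 Y5.0
G1 X5.0 Y29.0
G1 X0.0 Y29.0
G1 X0.0 Y0.0
; layer 7
G0 Z7.0
G0 X0.0 Y0.0
G1 X17.0 Y0.0
G1 X17.0 Y5.0
G1 X5.0 Y5.0
G1 X5.0 Y29.0
G1 X0.0 Y29.0
G1 X0.0 Y0.0
; layer 8
G0 Z8.0
G0 X0.0 Y0.0
G1 X17.0 Y0.0
G1 X17.0 Y5.0
G1 X5.0 Y5.0
G1 X5.0 Y29.0
G1 X0.0 Y29.0
G1 X0.0 Y0.0
M2 ; end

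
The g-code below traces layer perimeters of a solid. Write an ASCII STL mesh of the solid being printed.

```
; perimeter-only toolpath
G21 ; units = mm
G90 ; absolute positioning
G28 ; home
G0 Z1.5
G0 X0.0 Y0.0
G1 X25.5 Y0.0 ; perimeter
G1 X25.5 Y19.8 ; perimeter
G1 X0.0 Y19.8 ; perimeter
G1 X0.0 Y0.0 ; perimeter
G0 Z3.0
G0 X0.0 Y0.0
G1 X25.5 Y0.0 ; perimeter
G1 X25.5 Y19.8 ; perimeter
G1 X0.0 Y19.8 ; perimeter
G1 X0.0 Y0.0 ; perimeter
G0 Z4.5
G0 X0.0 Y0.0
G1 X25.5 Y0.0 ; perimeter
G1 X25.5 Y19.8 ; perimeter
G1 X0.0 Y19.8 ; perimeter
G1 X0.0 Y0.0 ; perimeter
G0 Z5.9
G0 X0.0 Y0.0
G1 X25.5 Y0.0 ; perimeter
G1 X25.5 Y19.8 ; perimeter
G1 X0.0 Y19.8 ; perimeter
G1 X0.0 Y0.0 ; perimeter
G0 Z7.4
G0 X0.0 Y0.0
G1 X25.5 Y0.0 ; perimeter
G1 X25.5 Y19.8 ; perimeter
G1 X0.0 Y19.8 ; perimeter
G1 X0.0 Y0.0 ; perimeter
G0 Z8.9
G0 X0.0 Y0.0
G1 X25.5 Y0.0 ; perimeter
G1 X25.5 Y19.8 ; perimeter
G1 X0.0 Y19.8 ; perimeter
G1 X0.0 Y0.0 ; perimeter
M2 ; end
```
solid part
  facet normal 0.0000 0.0000 -1.0000
    outer loop
      vertex 25.5 19.8 0.0
      vertex 25.5 0.0 0.0
      vertex 0.0 0.0 0.0
    endloop
  endfacet
  facet normal 0.0000 0.0000 -1.0000
    outer loop
      vertex 0.0 19.8 0.0
      vertex 25.5 19.8 0.0
      vertex 0.0 0.0 0.0
    endloop
  endfacet
  facet normal 0.0000 0.0000 1.0000
    outer loop
      vertex 0.0 0.0 8.9
      vertex 25.5 0.0 8.9
      vertex 25.5 19.8 8.9
    endloop
  endfacet
  facet normal 0.0000 0.0000 1.0000
    outer loop
      vertex 0.0 0.0 8.9
      vertex 25.5 19.8 8.9
      vertex 0.0 19.8 8.9
    endloop
  endfacet
  facet normal 0.0000 -1.0000 0.0000
    outer loop
      vertex 0.0 0.0 0.0
      vertex 25.5 0.0 0.0
      vertex 25.5 0.0 8.9
    endloop
  endfacet
  facet normal 0.0000 -1.0000 0.0000
    outer loop
      vertex 0.0 0.0 0.0
      vertex 25.5 0.0 8.9
      vertex 0.0 0.0 8.9
    endloop
  endfacet
  facet normal 0.0000 1.0000 0.0000
    outer loop
      vertex 25.5 19.8 8.9
      vertex 25.5 19.8 0.0
      vertex 0.0 19.8 0.0
    endloop
  endfacet
  facet normal 0.0000 1.0000 0.0000
    outer loop
      vertex 0.0 19.8 8.9
      vertex 25.5 19.8 8.9
      vertex 0.0 19.8 0.0
    endloop
  endfacet
  facet normal -1.0000 0.0000 0.0000
    outer loop
      vertex 0.0 19.8 8.9
      vertex 0.0 19.8 0.0
      vertex 0.0 0.0 0.0
    endloop
  endfacet
  facet normal -1.0000 0.0000 0.0000
    outer loop
      vertex 0.0 0.0 8.9
      vertex 0.0 19.8 8.9
      vertex 0.0 0.0 0.0
    endloop
  endfacet
  facet normal 1.0000 0.0000 0.0000
    outer loop
      vertex 25.5 0.0 0.0
      vertex 25.5 19.8 0.0
      vertex 25.5 19.8 8.9
    endloop
  endfacet
  facet normal 1.0000 0.0000 0.0000
    outer loop
      vertex 25.5 0.0 0.0
      vertex 25.5 19.8 8.9
      vertex 25.5 0.0 8.9
    endloop
  endfacet
endsolid part

The G0 Z moves step by Δz≈1.5 mm. Every layer's G1 loop is the same polygon, so the solid is a straight extrusion of it from z=0 to z≈8.9. Closing with flat bottom and top caps and triangulating gives 12 facets — a rectangular box, roughly 25.5 × 19.8 mm footprint and 8.9 mm tall.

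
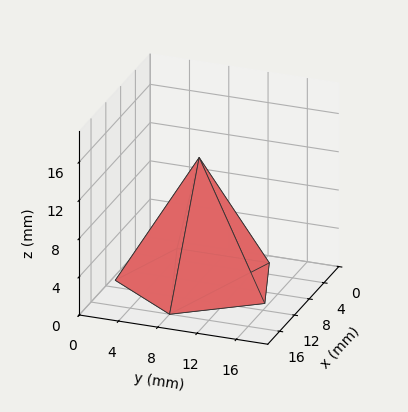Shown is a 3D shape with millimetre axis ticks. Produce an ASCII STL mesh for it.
Reading the render: the shape is a regular 5-sided pyramid, base circumscribed radius ≈ 8 mm, apex at z ≈ 13 mm (dimensions read to the nearest mm from the axis ticks). For the STL, each face is triangulated and given an outward normal.

solid part
  facet normal 0.0000 0.0000 -1.0000
    outer loop
      vertex 1.53 12.70 0.00
      vertex 10.47 15.61 0.00
      vertex 16.00 8.00 0.00
    endloop
  endfacet
  facet normal 0.0000 0.0000 -1.0000
    outer loop
      vertex 1.53 3.30 0.00
      vertex 1.53 12.70 0.00
      vertex 16.00 8.00 0.00
    endloop
  endfacet
  facet normal 0.0000 0.0000 -1.0000
    outer loop
      vertex 10.47 0.39 0.00
      vertex 1.53 3.30 0.00
      vertex 16.00 8.00 0.00
    endloop
  endfacet
  facet normal 0.7242 0.5263 0.4457
    outer loop
      vertex 16.00 8.00 0.00
      vertex 10.47 15.61 0.00
      vertex 8.00 8.00 13.00
    endloop
  endfacet
  facet normal -0.2771 0.8512 0.4457
    outer loop
      vertex 10.47 15.61 0.00
      vertex 1.53 12.70 0.00
      vertex 8.00 8.00 13.00
    endloop
  endfacet
  facet normal -0.8953 0.0000 0.4456
    outer loop
      vertex 1.53 12.70 0.00
      vertex 1.53 3.30 0.00
      vertex 8.00 8.00 13.00
    endloop
  endfacet
  facet normal -0.2771 -0.8512 0.4457
    outer loop
      vertex 1.53 3.30 0.00
      vertex 10.47 0.39 0.00
      vertex 8.00 8.00 13.00
    endloop
  endfacet
  facet normal 0.7242 -0.5263 0.4457
    outer loop
      vertex 10.47 0.39 0.00
      vertex 16.00 8.00 0.00
      vertex 8.00 8.00 13.00
    endloop
  endfacet
endsolid part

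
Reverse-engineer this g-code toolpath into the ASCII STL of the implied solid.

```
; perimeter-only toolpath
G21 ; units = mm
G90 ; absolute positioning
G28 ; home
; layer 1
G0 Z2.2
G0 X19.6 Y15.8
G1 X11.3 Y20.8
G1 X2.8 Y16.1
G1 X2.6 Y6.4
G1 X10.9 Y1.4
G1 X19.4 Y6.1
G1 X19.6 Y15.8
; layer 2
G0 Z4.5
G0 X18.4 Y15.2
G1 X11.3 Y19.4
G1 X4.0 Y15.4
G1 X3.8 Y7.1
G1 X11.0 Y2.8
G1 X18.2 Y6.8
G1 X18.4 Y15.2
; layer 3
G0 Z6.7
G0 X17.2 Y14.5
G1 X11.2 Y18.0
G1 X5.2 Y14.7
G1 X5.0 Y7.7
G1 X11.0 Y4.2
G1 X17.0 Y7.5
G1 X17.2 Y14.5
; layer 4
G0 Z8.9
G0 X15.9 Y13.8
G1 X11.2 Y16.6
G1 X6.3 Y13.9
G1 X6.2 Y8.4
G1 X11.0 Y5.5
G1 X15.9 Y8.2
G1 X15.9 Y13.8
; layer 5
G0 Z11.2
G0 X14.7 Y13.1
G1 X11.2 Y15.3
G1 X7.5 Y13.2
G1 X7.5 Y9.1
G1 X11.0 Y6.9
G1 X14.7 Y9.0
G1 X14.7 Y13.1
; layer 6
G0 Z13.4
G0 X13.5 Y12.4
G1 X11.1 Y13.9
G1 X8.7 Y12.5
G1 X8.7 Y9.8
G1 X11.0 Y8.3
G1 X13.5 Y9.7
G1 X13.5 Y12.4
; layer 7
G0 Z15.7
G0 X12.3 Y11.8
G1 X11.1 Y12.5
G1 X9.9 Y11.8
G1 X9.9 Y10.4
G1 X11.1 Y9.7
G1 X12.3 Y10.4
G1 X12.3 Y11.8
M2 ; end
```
solid part
  facet normal 0.0000 0.0000 -1.0000
    outer loop
      vertex 1.6 16.8 0.0
      vertex 11.3 22.2 0.0
      vertex 20.8 16.5 0.0
    endloop
  endfacet
  facet normal 0.0000 0.0000 -1.0000
    outer loop
      vertex 1.4 5.7 0.0
      vertex 1.6 16.8 0.0
      vertex 20.8 16.5 0.0
    endloop
  endfacet
  facet normal 0.0000 0.0000 -1.0000
    outer loop
      vertex 10.9 0.0 0.0
      vertex 1.4 5.7 0.0
      vertex 20.8 16.5 0.0
    endloop
  endfacet
  facet normal 0.0000 0.0000 -1.0000
    outer loop
      vertex 20.6 5.4 0.0
      vertex 10.9 0.0 0.0
      vertex 20.8 16.5 0.0
    endloop
  endfacet
  facet normal 0.4532 0.7553 0.4734
    outer loop
      vertex 20.8 16.5 0.0
      vertex 11.3 22.2 0.0
      vertex 11.1 11.1 17.9
    endloop
  endfacet
  facet normal -0.4286 0.7700 0.4727
    outer loop
      vertex 11.3 22.2 0.0
      vertex 1.6 16.8 0.0
      vertex 11.1 11.1 17.9
    endloop
  endfacet
  facet normal -0.8811 0.0159 0.4727
    outer loop
      vertex 1.6 16.8 0.0
      vertex 1.4 5.7 0.0
      vertex 11.1 11.1 17.9
    endloop
  endfacet
  facet normal -0.4532 -0.7553 0.4734
    outer loop
      vertex 1.4 5.7 0.0
      vertex 10.9 0.0 0.0
      vertex 11.1 11.1 17.9
    endloop
  endfacet
  facet normal 0.4286 -0.7700 0.4727
    outer loop
      vertex 10.9 0.0 0.0
      vertex 20.6 5.4 0.0
      vertex 11.1 11.1 17.9
    endloop
  endfacet
  facet normal 0.8811 -0.0159 0.4727
    outer loop
      vertex 20.6 5.4 0.0
      vertex 20.8 16.5 0.0
      vertex 11.1 11.1 17.9
    endloop
  endfacet
endsolid part

The G0 Z moves step by Δz≈2.2 mm. The G1 loops shrink linearly with z, so the solid tapers from its base footprint up to z≈17.9. Closing with a flat bottom cap and the tapered top and triangulating gives 10 facets — a regular 6-sided pyramid, base circumscribed radius ≈ 11.1 mm, apex at z ≈ 17.9 mm.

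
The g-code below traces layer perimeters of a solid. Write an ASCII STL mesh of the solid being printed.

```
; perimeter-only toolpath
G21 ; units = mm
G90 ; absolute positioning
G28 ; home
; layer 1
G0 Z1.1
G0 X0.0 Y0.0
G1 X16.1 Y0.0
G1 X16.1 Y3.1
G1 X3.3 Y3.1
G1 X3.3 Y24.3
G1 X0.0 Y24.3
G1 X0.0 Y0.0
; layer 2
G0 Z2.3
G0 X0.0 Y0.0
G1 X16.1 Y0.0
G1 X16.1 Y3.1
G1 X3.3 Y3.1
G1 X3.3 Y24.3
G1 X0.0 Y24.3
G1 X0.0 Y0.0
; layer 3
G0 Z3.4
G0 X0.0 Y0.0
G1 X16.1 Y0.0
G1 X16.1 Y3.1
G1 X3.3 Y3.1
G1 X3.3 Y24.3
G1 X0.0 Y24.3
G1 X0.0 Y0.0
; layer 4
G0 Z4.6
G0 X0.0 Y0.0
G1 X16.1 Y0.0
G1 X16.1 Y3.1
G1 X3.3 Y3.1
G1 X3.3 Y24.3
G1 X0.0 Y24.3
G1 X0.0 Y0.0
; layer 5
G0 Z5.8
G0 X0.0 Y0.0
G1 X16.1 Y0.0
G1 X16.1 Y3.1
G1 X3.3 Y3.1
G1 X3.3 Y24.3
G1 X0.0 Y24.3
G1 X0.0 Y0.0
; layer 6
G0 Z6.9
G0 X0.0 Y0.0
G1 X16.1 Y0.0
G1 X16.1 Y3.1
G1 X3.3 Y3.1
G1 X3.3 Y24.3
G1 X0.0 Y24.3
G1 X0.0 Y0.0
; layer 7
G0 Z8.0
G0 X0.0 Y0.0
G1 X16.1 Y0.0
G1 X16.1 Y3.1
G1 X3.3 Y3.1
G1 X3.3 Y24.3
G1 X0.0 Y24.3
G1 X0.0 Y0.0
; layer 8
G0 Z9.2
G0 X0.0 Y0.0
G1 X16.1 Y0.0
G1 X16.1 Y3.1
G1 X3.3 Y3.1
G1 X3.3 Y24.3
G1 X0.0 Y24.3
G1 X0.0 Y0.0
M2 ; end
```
solid part
  facet normal 0.0000 0.0000 -1.0000
    outer loop
      vertex 16.1 3.1 0.0
      vertex 16.1 0.0 0.0
      vertex 0.0 0.0 0.0
    endloop
  endfacet
  facet normal 0.0000 0.0000 -1.0000
    outer loop
      vertex 3.3 3.1 0.0
      vertex 16.1 3.1 0.0
      vertex 0.0 0.0 0.0
    endloop
  endfacet
  facet normal 0.0000 0.0000 -1.0000
    outer loop
      vertex 3.3 24.3 0.0
      vertex 3.3 3.1 0.0
      vertex 0.0 0.0 0.0
    endloop
  endfacet
  facet normal 0.0000 0.0000 -1.0000
    outer loop
      vertex 0.0 24.3 0.0
      vertex 3.3 24.3 0.0
      vertex 0.0 0.0 0.0
    endloop
  endfacet
  facet normal 0.0000 0.0000 1.0000
    outer loop
      vertex 0.0 0.0 9.2
      vertex 16.1 0.0 9.2
      vertex 16.1 3.1 9.2
    endloop
  endfacet
  facet normal 0.0000 0.0000 1.0000
    outer loop
      vertex 0.0 0.0 9.2
      vertex 16.1 3.1 9.2
      vertex 3.3 3.1 9.2
    endloop
  endfacet
  facet normal 0.0000 0.0000 1.0000
    outer loop
      vertex 0.0 0.0 9.2
      vertex 3.3 3.1 9.2
      vertex 3.3 24.3 9.2
    endloop
  endfacet
  facet normal 0.0000 0.0000 1.0000
    outer loop
      vertex 0.0 0.0 9.2
      vertex 3.3 24.3 9.2
      vertex 0.0 24.3 9.2
    endloop
  endfacet
  facet normal 0.0000 -1.0000 0.0000
    outer loop
      vertex 0.0 0.0 0.0
      vertex 16.1 0.0 0.0
      vertex 16.1 0.0 9.2
    endloop
  endfacet
  facet normal 0.0000 -1.0000 0.0000
    outer loop
      vertex 0.0 0.0 0.0
      vertex 16.1 0.0 9.2
      vertex 0.0 0.0 9.2
    endloop
  endfacet
  facet normal 1.0000 0.0000 0.0000
    outer loop
      vertex 16.1 0.0 0.0
      vertex 16.1 3.1 0.0
      vertex 16.1 3.1 9.2
    endloop
  endfacet
  facet normal 1.0000 0.0000 0.0000
    outer loop
      vertex 16.1 0.0 0.0
      vertex 16.1 3.1 9.2
      vertex 16.1 0.0 9.2
    endloop
  endfacet
  facet normal 0.0000 1.0000 0.0000
    outer loop
      vertex 16.1 3.1 0.0
      vertex 3.3 3.1 0.0
      vertex 3.3 3.1 9.2
    endloop
  endfacet
  facet normal 0.0000 1.0000 0.0000
    outer loop
      vertex 16.1 3.1 0.0
      vertex 3.3 3.1 9.2
      vertex 16.1 3.1 9.2
    endloop
  endfacet
  facet normal 1.0000 0.0000 0.0000
    outer loop
      vertex 3.3 3.1 0.0
      vertex 3.3 24.3 0.0
      vertex 3.3 24.3 9.2
    endloop
  endfacet
  facet normal 1.0000 0.0000 0.0000
    outer loop
      vertex 3.3 3.1 0.0
      vertex 3.3 24.3 9.2
      vertex 3.3 3.1 9.2
    endloop
  endfacet
  facet normal 0.0000 1.0000 0.0000
    outer loop
      vertex 3.3 24.3 0.0
      vertex 0.0 24.3 0.0
      vertex 0.0 24.3 9.2
    endloop
  endfacet
  facet normal 0.0000 1.0000 0.0000
    outer loop
      vertex 3.3 24.3 0.0
      vertex 0.0 24.3 9.2
      vertex 3.3 24.3 9.2
    endloop
  endfacet
  facet normal -1.0000 0.0000 0.0000
    outer loop
      vertex 0.0 24.3 0.0
      vertex 0.0 0.0 0.0
      vertex 0.0 0.0 9.2
    endloop
  endfacet
  facet normal -1.0000 0.0000 0.0000
    outer loop
      vertex 0.0 24.3 0.0
      vertex 0.0 0.0 9.2
      vertex 0.0 24.3 9.2
    endloop
  endfacet
endsolid part

The G0 Z moves step by Δz≈1.1 mm. Every layer's G1 loop is the same polygon, so the solid is a straight extrusion of it from z=0 to z≈9.2. Closing with flat bottom and top caps and triangulating gives 20 facets — an L-shaped prism: outer 16.1 × 24.3 mm, arm thicknesses ≈ 3.1 mm (horizontal) and 3.3 mm (vertical), extruded 9.2 mm in z.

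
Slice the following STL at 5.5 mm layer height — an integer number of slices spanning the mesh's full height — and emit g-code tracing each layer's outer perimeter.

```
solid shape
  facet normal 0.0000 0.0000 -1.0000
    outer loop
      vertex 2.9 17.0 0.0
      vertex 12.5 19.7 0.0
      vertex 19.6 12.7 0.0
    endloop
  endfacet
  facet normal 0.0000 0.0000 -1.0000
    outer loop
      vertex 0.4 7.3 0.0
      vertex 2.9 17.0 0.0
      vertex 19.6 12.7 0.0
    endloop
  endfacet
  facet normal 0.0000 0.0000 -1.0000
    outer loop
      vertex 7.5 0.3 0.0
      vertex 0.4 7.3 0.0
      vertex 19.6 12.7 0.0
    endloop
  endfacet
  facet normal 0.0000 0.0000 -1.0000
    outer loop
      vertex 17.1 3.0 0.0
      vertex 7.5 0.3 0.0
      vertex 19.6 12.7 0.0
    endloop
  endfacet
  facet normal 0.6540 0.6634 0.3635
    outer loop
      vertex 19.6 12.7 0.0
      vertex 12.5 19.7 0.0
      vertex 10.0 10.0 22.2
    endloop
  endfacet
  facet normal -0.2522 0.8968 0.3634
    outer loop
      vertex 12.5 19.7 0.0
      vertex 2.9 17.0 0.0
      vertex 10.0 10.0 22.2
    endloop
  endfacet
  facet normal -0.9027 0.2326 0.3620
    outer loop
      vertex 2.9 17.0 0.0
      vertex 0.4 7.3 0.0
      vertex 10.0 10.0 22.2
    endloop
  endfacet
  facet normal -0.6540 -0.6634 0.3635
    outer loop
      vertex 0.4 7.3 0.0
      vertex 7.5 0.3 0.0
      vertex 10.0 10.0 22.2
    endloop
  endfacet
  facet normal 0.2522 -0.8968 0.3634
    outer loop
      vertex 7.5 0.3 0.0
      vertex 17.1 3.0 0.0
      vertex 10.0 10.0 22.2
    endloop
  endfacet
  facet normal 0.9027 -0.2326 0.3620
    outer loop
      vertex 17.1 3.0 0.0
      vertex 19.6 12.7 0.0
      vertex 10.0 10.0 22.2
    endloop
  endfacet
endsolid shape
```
; perimeter-only toolpath
G21 ; units = mm
G90 ; absolute positioning
G28 ; home
; layer 1
G0 Z5.5
G0 X17.2 Y12.0
G1 X11.9 Y17.3
G1 X4.7 Y15.2
G1 X2.8 Y8.0
G1 X8.1 Y2.7
G1 X15.3 Y4.8
G1 X17.2 Y12.0
; layer 2
G0 Z11.1
G0 X14.8 Y11.3
G1 X11.2 Y14.8
G1 X6.5 Y13.5
G1 X5.2 Y8.7
G1 X8.8 Y5.2
G1 X13.6 Y6.5
G1 X14.8 Y11.3
; layer 3
G0 Z16.6
G0 X12.4 Y10.7
G1 X10.6 Y12.4
G1 X8.2 Y11.8
G1 X7.6 Y9.3
G1 X9.4 Y7.6
G1 X11.8 Y8.2
G1 X12.4 Y10.7
M2 ; end

The solid is a regular 6-sided pyramid, base circumscribed radius ≈ 10 mm, apex at z ≈ 22.2 mm. Slicing at Δz = 5.5 mm — 4 equal slices spanning the solid's height, so layer i sits at z = i·h/4 — gives 3 non-empty perimeters. Each is a 6-segment closed polygon; G0 lifts to the layer z and rapids to the start vertex, then G1 traces the edges. The cross-section shrinks linearly with z (the slice at the apex is degenerate and omitted).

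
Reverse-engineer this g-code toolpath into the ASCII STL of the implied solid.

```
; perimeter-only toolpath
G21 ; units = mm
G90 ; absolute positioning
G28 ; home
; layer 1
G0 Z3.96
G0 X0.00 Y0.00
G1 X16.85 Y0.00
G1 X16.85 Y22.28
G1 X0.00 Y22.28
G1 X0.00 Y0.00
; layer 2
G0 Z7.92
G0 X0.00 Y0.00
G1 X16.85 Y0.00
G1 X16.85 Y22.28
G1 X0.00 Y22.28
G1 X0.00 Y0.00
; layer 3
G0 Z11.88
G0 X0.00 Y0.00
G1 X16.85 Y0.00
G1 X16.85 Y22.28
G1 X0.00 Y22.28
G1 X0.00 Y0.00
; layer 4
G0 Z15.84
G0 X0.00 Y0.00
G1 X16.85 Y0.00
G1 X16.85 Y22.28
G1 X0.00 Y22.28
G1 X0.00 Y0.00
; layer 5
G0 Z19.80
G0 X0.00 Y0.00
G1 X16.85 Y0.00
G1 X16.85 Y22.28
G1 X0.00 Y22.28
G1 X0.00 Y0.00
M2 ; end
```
solid part
  facet normal 0.0000 0.0000 -1.0000
    outer loop
      vertex 16.85 22.28 0.00
      vertex 16.85 0.00 0.00
      vertex 0.00 0.00 0.00
    endloop
  endfacet
  facet normal 0.0000 0.0000 -1.0000
    outer loop
      vertex 0.00 22.28 0.00
      vertex 16.85 22.28 0.00
      vertex 0.00 0.00 0.00
    endloop
  endfacet
  facet normal 0.0000 0.0000 1.0000
    outer loop
      vertex 0.00 0.00 19.80
      vertex 16.85 0.00 19.80
      vertex 16.85 22.28 19.80
    endloop
  endfacet
  facet normal 0.0000 0.0000 1.0000
    outer loop
      vertex 0.00 0.00 19.80
      vertex 16.85 22.28 19.80
      vertex 0.00 22.28 19.80
    endloop
  endfacet
  facet normal 0.0000 -1.0000 0.0000
    outer loop
      vertex 0.00 0.00 0.00
      vertex 16.85 0.00 0.00
      vertex 16.85 0.00 19.80
    endloop
  endfacet
  facet normal 0.0000 -1.0000 0.0000
    outer loop
      vertex 0.00 0.00 0.00
      vertex 16.85 0.00 19.80
      vertex 0.00 0.00 19.80
    endloop
  endfacet
  facet normal 0.0000 1.0000 0.0000
    outer loop
      vertex 16.85 22.28 19.80
      vertex 16.85 22.28 0.00
      vertex 0.00 22.28 0.00
    endloop
  endfacet
  facet normal 0.0000 1.0000 0.0000
    outer loop
      vertex 0.00 22.28 19.80
      vertex 16.85 22.28 19.80
      vertex 0.00 22.28 0.00
    endloop
  endfacet
  facet normal -1.0000 0.0000 0.0000
    outer loop
      vertex 0.00 22.28 19.80
      vertex 0.00 22.28 0.00
      vertex 0.00 0.00 0.00
    endloop
  endfacet
  facet normal -1.0000 0.0000 0.0000
    outer loop
      vertex 0.00 0.00 19.80
      vertex 0.00 22.28 19.80
      vertex 0.00 0.00 0.00
    endloop
  endfacet
  facet normal 1.0000 0.0000 0.0000
    outer loop
      vertex 16.85 0.00 0.00
      vertex 16.85 22.28 0.00
      vertex 16.85 22.28 19.80
    endloop
  endfacet
  facet normal 1.0000 0.0000 0.0000
    outer loop
      vertex 16.85 0.00 0.00
      vertex 16.85 22.28 19.80
      vertex 16.85 0.00 19.80
    endloop
  endfacet
endsolid part

The G0 Z moves step by Δz≈3.96 mm. Every layer's G1 loop is the same polygon, so the solid is a straight extrusion of it from z=0 to z≈19.8. Closing with flat bottom and top caps and triangulating gives 12 facets — a rectangular box, roughly 16.9 × 22.3 mm footprint and 19.8 mm tall.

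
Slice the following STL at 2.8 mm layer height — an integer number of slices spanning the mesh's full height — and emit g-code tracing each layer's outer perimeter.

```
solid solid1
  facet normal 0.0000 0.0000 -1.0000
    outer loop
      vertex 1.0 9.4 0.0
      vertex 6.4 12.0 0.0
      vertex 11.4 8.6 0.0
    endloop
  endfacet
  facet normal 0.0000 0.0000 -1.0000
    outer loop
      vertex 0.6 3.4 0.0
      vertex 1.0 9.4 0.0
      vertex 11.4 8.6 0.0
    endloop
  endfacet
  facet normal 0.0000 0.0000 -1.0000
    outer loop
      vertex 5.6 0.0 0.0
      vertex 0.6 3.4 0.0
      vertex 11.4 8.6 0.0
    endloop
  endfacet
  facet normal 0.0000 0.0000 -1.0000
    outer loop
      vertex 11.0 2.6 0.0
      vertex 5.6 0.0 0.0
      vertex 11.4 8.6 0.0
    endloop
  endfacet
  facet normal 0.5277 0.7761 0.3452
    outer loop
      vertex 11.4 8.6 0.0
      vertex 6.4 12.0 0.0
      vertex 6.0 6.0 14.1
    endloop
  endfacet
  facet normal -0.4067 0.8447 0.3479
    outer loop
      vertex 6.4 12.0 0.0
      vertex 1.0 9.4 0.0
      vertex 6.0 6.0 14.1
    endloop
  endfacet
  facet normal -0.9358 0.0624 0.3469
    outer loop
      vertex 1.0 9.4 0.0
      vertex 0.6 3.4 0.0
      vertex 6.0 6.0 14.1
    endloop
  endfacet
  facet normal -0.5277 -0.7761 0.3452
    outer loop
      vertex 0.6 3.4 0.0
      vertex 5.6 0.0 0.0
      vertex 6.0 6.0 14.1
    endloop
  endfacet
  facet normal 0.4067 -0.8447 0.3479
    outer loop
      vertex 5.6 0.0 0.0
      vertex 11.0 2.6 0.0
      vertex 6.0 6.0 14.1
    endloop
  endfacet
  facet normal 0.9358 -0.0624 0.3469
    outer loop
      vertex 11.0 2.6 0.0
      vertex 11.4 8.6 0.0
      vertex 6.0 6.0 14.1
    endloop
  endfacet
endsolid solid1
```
; perimeter-only toolpath
G21 ; units = mm
G90 ; absolute positioning
G28 ; home
; layer 1
G0 Z2.8
G0 X10.3 Y8.1
G1 X6.3 Y10.8
G1 X2.0 Y8.7
G1 X1.7 Y3.9
G1 X5.7 Y1.2
G1 X10.0 Y3.3
G1 X10.3 Y8.1
; layer 2
G0 Z5.6
G0 X9.2 Y7.6
G1 X6.2 Y9.6
G1 X3.0 Y8.0
G1 X2.8 Y4.4
G1 X5.8 Y2.4
G1 X9.0 Y4.0
G1 X9.2 Y7.6
; layer 3
G0 Z8.5
G0 X8.2 Y7.0
G1 X6.2 Y8.4
G1 X4.0 Y7.4
G1 X3.8 Y5.0
G1 X5.8 Y3.6
G1 X8.0 Y4.6
G1 X8.2 Y7.0
; layer 4
G0 Z11.3
G0 X7.1 Y6.5
G1 X6.1 Y7.2
G1 X5.0 Y6.7
G1 X4.9 Y5.5
G1 X5.9 Y4.8
G1 X7.0 Y5.3
G1 X7.1 Y6.5
M2 ; end

The solid is a regular 6-sided pyramid, base circumscribed radius ≈ 6 mm, apex at z ≈ 14.1 mm. Slicing at Δz = 2.8 mm — 5 equal slices spanning the solid's height, so layer i sits at z = i·h/5 — gives 4 non-empty perimeters. Each is a 6-segment closed polygon; G0 lifts to the layer z and rapids to the start vertex, then G1 traces the edges. The cross-section shrinks linearly with z (the slice at the apex is degenerate and omitted).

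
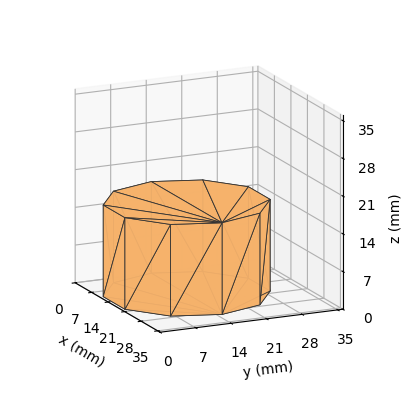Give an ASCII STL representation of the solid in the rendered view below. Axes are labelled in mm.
Reading the render: the shape is a regular 10-sided prism (a cylinder approximated with 10 flat sides), circumscribed radius ≈ 15 mm, height ≈ 17 mm (dimensions read to the nearest mm from the axis ticks). For the STL, each face is triangulated and given an outward normal.

solid part
  facet normal 0.0000 0.0000 -1.0000
    outer loop
      vertex 19.6 29.3 0.0
      vertex 27.1 23.8 0.0
      vertex 30.0 15.0 0.0
    endloop
  endfacet
  facet normal 0.0000 0.0000 -1.0000
    outer loop
      vertex 10.4 29.3 0.0
      vertex 19.6 29.3 0.0
      vertex 30.0 15.0 0.0
    endloop
  endfacet
  facet normal 0.0000 0.0000 -1.0000
    outer loop
      vertex 2.9 23.8 0.0
      vertex 10.4 29.3 0.0
      vertex 30.0 15.0 0.0
    endloop
  endfacet
  facet normal 0.0000 0.0000 -1.0000
    outer loop
      vertex 0.0 15.0 0.0
      vertex 2.9 23.8 0.0
      vertex 30.0 15.0 0.0
    endloop
  endfacet
  facet normal 0.0000 0.0000 -1.0000
    outer loop
      vertex 2.9 6.2 0.0
      vertex 0.0 15.0 0.0
      vertex 30.0 15.0 0.0
    endloop
  endfacet
  facet normal 0.0000 0.0000 -1.0000
    outer loop
      vertex 10.4 0.7 0.0
      vertex 2.9 6.2 0.0
      vertex 30.0 15.0 0.0
    endloop
  endfacet
  facet normal 0.0000 0.0000 -1.0000
    outer loop
      vertex 19.6 0.7 0.0
      vertex 10.4 0.7 0.0
      vertex 30.0 15.0 0.0
    endloop
  endfacet
  facet normal 0.0000 0.0000 -1.0000
    outer loop
      vertex 27.1 6.2 0.0
      vertex 19.6 0.7 0.0
      vertex 30.0 15.0 0.0
    endloop
  endfacet
  facet normal 0.0000 0.0000 1.0000
    outer loop
      vertex 30.0 15.0 17.0
      vertex 27.1 23.8 17.0
      vertex 19.6 29.3 17.0
    endloop
  endfacet
  facet normal 0.0000 0.0000 1.0000
    outer loop
      vertex 30.0 15.0 17.0
      vertex 19.6 29.3 17.0
      vertex 10.4 29.3 17.0
    endloop
  endfacet
  facet normal 0.0000 0.0000 1.0000
    outer loop
      vertex 30.0 15.0 17.0
      vertex 10.4 29.3 17.0
      vertex 2.9 23.8 17.0
    endloop
  endfacet
  facet normal 0.0000 0.0000 1.0000
    outer loop
      vertex 30.0 15.0 17.0
      vertex 2.9 23.8 17.0
      vertex 0.0 15.0 17.0
    endloop
  endfacet
  facet normal 0.0000 0.0000 1.0000
    outer loop
      vertex 30.0 15.0 17.0
      vertex 0.0 15.0 17.0
      vertex 2.9 6.2 17.0
    endloop
  endfacet
  facet normal 0.0000 0.0000 1.0000
    outer loop
      vertex 30.0 15.0 17.0
      vertex 2.9 6.2 17.0
      vertex 10.4 0.7 17.0
    endloop
  endfacet
  facet normal 0.0000 0.0000 1.0000
    outer loop
      vertex 30.0 15.0 17.0
      vertex 10.4 0.7 17.0
      vertex 19.6 0.7 17.0
    endloop
  endfacet
  facet normal 0.0000 0.0000 1.0000
    outer loop
      vertex 30.0 15.0 17.0
      vertex 19.6 0.7 17.0
      vertex 27.1 6.2 17.0
    endloop
  endfacet
  facet normal 0.9498 0.3130 0.0000
    outer loop
      vertex 30.0 15.0 0.0
      vertex 27.1 23.8 0.0
      vertex 27.1 23.8 17.0
    endloop
  endfacet
  facet normal 0.9498 0.3130 0.0000
    outer loop
      vertex 30.0 15.0 0.0
      vertex 27.1 23.8 17.0
      vertex 30.0 15.0 17.0
    endloop
  endfacet
  facet normal 0.5914 0.8064 0.0000
    outer loop
      vertex 27.1 23.8 0.0
      vertex 19.6 29.3 0.0
      vertex 19.6 29.3 17.0
    endloop
  endfacet
  facet normal 0.5914 0.8064 0.0000
    outer loop
      vertex 27.1 23.8 0.0
      vertex 19.6 29.3 17.0
      vertex 27.1 23.8 17.0
    endloop
  endfacet
  facet normal 0.0000 1.0000 0.0000
    outer loop
      vertex 19.6 29.3 0.0
      vertex 10.4 29.3 0.0
      vertex 10.4 29.3 17.0
    endloop
  endfacet
  facet normal 0.0000 1.0000 0.0000
    outer loop
      vertex 19.6 29.3 0.0
      vertex 10.4 29.3 17.0
      vertex 19.6 29.3 17.0
    endloop
  endfacet
  facet normal -0.5914 0.8064 0.0000
    outer loop
      vertex 10.4 29.3 0.0
      vertex 2.9 23.8 0.0
      vertex 2.9 23.8 17.0
    endloop
  endfacet
  facet normal -0.5914 0.8064 0.0000
    outer loop
      vertex 10.4 29.3 0.0
      vertex 2.9 23.8 17.0
      vertex 10.4 29.3 17.0
    endloop
  endfacet
  facet normal -0.9498 0.3130 0.0000
    outer loop
      vertex 2.9 23.8 0.0
      vertex 0.0 15.0 0.0
      vertex 0.0 15.0 17.0
    endloop
  endfacet
  facet normal -0.9498 0.3130 0.0000
    outer loop
      vertex 2.9 23.8 0.0
      vertex 0.0 15.0 17.0
      vertex 2.9 23.8 17.0
    endloop
  endfacet
  facet normal -0.9498 -0.3130 0.0000
    outer loop
      vertex 0.0 15.0 0.0
      vertex 2.9 6.2 0.0
      vertex 2.9 6.2 17.0
    endloop
  endfacet
  facet normal -0.9498 -0.3130 0.0000
    outer loop
      vertex 0.0 15.0 0.0
      vertex 2.9 6.2 17.0
      vertex 0.0 15.0 17.0
    endloop
  endfacet
  facet normal -0.5914 -0.8064 0.0000
    outer loop
      vertex 2.9 6.2 0.0
      vertex 10.4 0.7 0.0
      vertex 10.4 0.7 17.0
    endloop
  endfacet
  facet normal -0.5914 -0.8064 0.0000
    outer loop
      vertex 2.9 6.2 0.0
      vertex 10.4 0.7 17.0
      vertex 2.9 6.2 17.0
    endloop
  endfacet
  facet normal 0.0000 -1.0000 0.0000
    outer loop
      vertex 10.4 0.7 0.0
      vertex 19.6 0.7 0.0
      vertex 19.6 0.7 17.0
    endloop
  endfacet
  facet normal 0.0000 -1.0000 0.0000
    outer loop
      vertex 10.4 0.7 0.0
      vertex 19.6 0.7 17.0
      vertex 10.4 0.7 17.0
    endloop
  endfacet
  facet normal 0.5914 -0.8064 0.0000
    outer loop
      vertex 19.6 0.7 0.0
      vertex 27.1 6.2 0.0
      vertex 27.1 6.2 17.0
    endloop
  endfacet
  facet normal 0.5914 -0.8064 0.0000
    outer loop
      vertex 19.6 0.7 0.0
      vertex 27.1 6.2 17.0
      vertex 19.6 0.7 17.0
    endloop
  endfacet
  facet normal 0.9498 -0.3130 0.0000
    outer loop
      vertex 27.1 6.2 0.0
      vertex 30.0 15.0 0.0
      vertex 30.0 15.0 17.0
    endloop
  endfacet
  facet normal 0.9498 -0.3130 0.0000
    outer loop
      vertex 27.1 6.2 0.0
      vertex 30.0 15.0 17.0
      vertex 27.1 6.2 17.0
    endloop
  endfacet
endsolid part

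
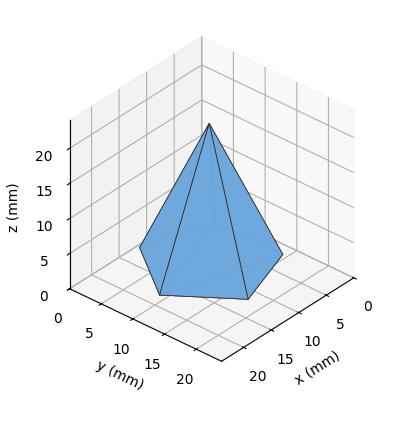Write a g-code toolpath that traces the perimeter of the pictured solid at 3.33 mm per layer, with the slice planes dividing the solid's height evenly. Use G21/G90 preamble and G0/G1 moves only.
Reading the render: the shape is a regular 5-sided pyramid, base circumscribed radius ≈ 9 mm, apex at z ≈ 20 mm (dimensions read to the nearest mm from the axis ticks). For the g-code, the solid's height is divided into equal slices at the stated Δz and each level perimeter traced with G1 moves after a G0 lift.

; perimeter-only toolpath
G21 ; units = mm
G90 ; absolute positioning
G28 ; home
; layer 1
G0 Z3.33
G0 X16.50 Y9.00
G1 X11.32 Y16.13
G1 X2.93 Y13.41
G1 X2.93 Y4.59
G1 X11.32 Y1.87
G1 X16.50 Y9.00
; layer 2
G0 Z6.67
G0 X15.00 Y9.00
G1 X10.85 Y14.71
G1 X4.15 Y12.53
G1 X4.15 Y5.47
G1 X10.85 Y3.29
G1 X15.00 Y9.00
; layer 3
G0 Z10.00
G0 X13.50 Y9.00
G1 X10.39 Y13.28
G1 X5.36 Y11.64
G1 X5.36 Y6.36
G1 X10.39 Y4.72
G1 X13.50 Y9.00
; layer 4
G0 Z13.33
G0 X12.00 Y9.00
G1 X9.93 Y11.85
G1 X6.57 Y10.76
G1 X6.57 Y7.24
G1 X9.93 Y6.15
G1 X12.00 Y9.00
; layer 5
G0 Z16.67
G0 X10.50 Y9.00
G1 X9.46 Y10.43
G1 X7.79 Y9.88
G1 X7.79 Y8.12
G1 X9.46 Y7.57
G1 X10.50 Y9.00
M2 ; end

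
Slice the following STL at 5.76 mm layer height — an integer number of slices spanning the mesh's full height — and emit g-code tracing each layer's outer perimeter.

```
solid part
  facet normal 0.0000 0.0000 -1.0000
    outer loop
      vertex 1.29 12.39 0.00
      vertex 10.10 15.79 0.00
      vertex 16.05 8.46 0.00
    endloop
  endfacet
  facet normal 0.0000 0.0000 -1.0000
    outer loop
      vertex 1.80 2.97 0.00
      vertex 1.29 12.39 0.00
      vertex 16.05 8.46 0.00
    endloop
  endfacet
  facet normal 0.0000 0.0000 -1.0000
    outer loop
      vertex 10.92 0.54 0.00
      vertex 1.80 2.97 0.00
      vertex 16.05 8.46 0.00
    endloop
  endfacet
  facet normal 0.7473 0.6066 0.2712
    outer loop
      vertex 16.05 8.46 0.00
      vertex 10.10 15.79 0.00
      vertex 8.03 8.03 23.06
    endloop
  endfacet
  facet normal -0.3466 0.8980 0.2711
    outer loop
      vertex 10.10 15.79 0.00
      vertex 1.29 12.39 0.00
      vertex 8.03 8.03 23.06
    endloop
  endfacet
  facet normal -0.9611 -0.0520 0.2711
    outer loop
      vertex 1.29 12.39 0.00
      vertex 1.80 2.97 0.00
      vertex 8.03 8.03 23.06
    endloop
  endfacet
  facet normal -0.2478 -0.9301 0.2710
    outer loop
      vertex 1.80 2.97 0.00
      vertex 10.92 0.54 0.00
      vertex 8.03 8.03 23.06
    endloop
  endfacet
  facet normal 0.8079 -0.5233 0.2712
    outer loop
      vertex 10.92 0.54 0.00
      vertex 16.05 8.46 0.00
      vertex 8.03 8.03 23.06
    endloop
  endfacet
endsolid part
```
; perimeter-only toolpath
G21 ; units = mm
G90 ; absolute positioning
G28 ; home
; layer 1
G0 Z5.76
G0 X14.05 Y8.35
G1 X9.58 Y13.85
G1 X2.97 Y11.30
G1 X3.36 Y4.23
G1 X10.20 Y2.41
G1 X14.05 Y8.35
; layer 2
G0 Z11.53
G0 X12.04 Y8.25
G1 X9.06 Y11.91
G1 X4.66 Y10.21
G1 X4.92 Y5.50
G1 X9.47 Y4.29
G1 X12.04 Y8.25
; layer 3
G0 Z17.29
G0 X10.04 Y8.14
G1 X8.55 Y9.97
G1 X6.34 Y9.12
G1 X6.47 Y6.76
G1 X8.75 Y6.16
G1 X10.04 Y8.14
M2 ; end

The solid is a regular 5-sided pyramid, base circumscribed radius ≈ 8.03 mm, apex at z ≈ 23.1 mm. Slicing at Δz = 5.76 mm — 4 equal slices spanning the solid's height, so layer i sits at z = i·h/4 — gives 3 non-empty perimeters. Each is a 5-segment closed polygon; G0 lifts to the layer z and rapids to the start vertex, then G1 traces the edges. The cross-section shrinks linearly with z (the slice at the apex is degenerate and omitted).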